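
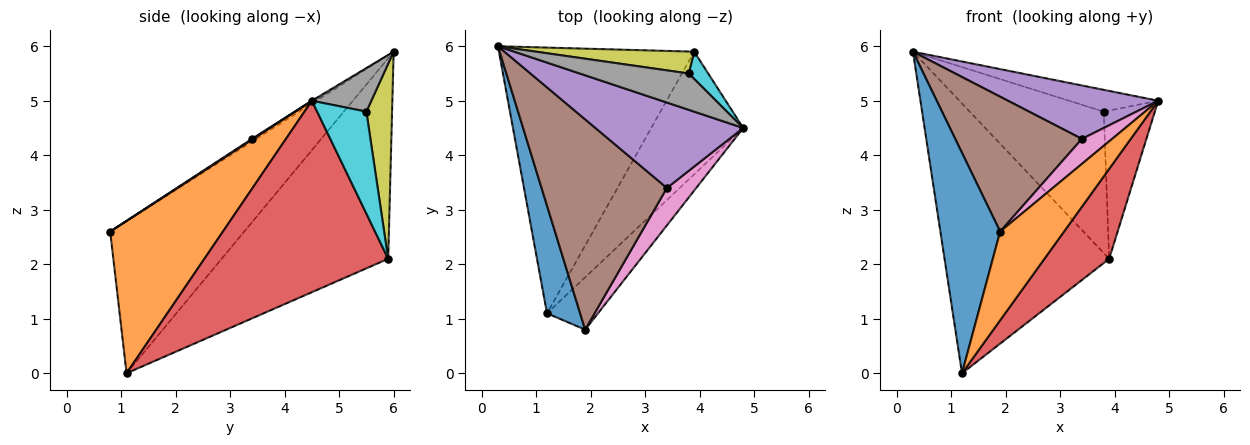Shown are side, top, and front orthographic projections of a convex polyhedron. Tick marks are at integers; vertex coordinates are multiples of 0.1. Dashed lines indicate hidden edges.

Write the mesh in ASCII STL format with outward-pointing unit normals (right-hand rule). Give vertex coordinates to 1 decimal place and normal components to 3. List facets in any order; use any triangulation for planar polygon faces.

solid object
 facet normal -0.896 -0.399 0.195
  outer loop
   vertex 1.2 1.1 0.0
   vertex 1.9 0.8 2.6
   vertex 0.3 6.0 5.9
  endloop
 endfacet
 facet normal 0.835 -0.473 -0.280
  outer loop
   vertex 1.2 1.1 0.0
   vertex 4.8 4.5 5.0
   vertex 1.9 0.8 2.6
  endloop
 endfacet
 facet normal -0.585 0.578 -0.569
  outer loop
   vertex 3.9 5.9 2.1
   vertex 1.2 1.1 0.0
   vertex 0.3 6.0 5.9
  endloop
 endfacet
 facet normal 0.859 -0.303 -0.413
  outer loop
   vertex 3.9 5.9 2.1
   vertex 4.8 4.5 5.0
   vertex 1.2 1.1 0.0
  endloop
 endfacet
 facet normal -0.007 -0.530 0.848
  outer loop
   vertex 3.4 3.4 4.3
   vertex 4.8 4.5 5.0
   vertex 0.3 6.0 5.9
  endloop
 endfacet
 facet normal -0.018 -0.540 0.842
  outer loop
   vertex 3.4 3.4 4.3
   vertex 0.3 6.0 5.9
   vertex 1.9 0.8 2.6
  endloop
 endfacet
 facet normal 0.021 -0.556 0.831
  outer loop
   vertex 3.4 3.4 4.3
   vertex 1.9 0.8 2.6
   vertex 4.8 4.5 5.0
  endloop
 endfacet
 facet normal 0.324 0.487 0.811
  outer loop
   vertex 3.8 5.5 4.8
   vertex 0.3 6.0 5.9
   vertex 4.8 4.5 5.0
  endloop
 endfacet
 facet normal 0.186 0.971 0.151
  outer loop
   vertex 3.8 5.5 4.8
   vertex 3.9 5.9 2.1
   vertex 0.3 6.0 5.9
  endloop
 endfacet
 facet normal 0.688 0.714 0.131
  outer loop
   vertex 3.8 5.5 4.8
   vertex 4.8 4.5 5.0
   vertex 3.9 5.9 2.1
  endloop
 endfacet
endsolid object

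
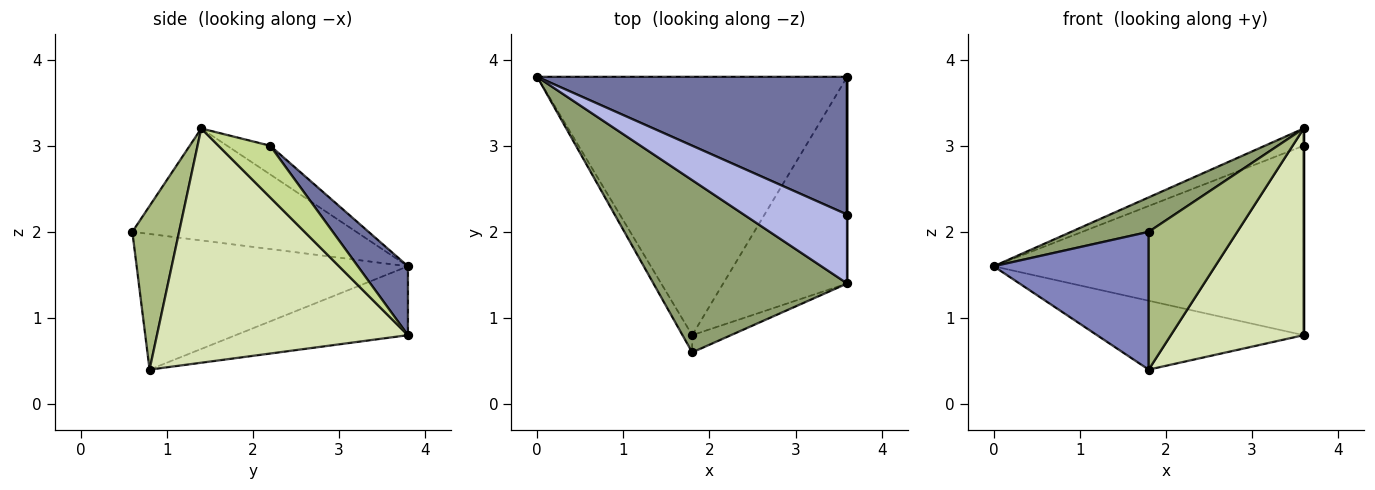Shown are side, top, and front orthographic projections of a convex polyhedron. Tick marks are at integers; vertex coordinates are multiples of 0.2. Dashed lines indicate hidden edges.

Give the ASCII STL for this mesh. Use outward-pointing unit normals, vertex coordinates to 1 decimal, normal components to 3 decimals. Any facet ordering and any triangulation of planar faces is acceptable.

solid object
 facet normal 0.130 0.802 0.583
  outer loop
   vertex 3.6 3.8 0.8
   vertex 0.0 3.8 1.6
   vertex 3.6 2.2 3.0
  endloop
 endfacet
 facet normal -0.867 -0.495 -0.062
  outer loop
   vertex 1.8 0.8 0.4
   vertex 1.8 0.6 2.0
   vertex 0.0 3.8 1.6
  endloop
 endfacet
 facet normal -0.210 0.252 -0.945
  outer loop
   vertex 1.8 0.8 0.4
   vertex 0.0 3.8 1.6
   vertex 3.6 3.8 0.8
  endloop
 endfacet
 facet normal -0.260 0.234 0.937
  outer loop
   vertex 3.6 1.4 3.2
   vertex 3.6 2.2 3.0
   vertex 0.0 3.8 1.6
  endloop
 endfacet
 facet normal -0.493 -0.171 0.853
  outer loop
   vertex 3.6 1.4 3.2
   vertex 0.0 3.8 1.6
   vertex 1.8 0.6 2.0
  endloop
 endfacet
 facet normal 0.464 -0.879 -0.110
  outer loop
   vertex 3.6 1.4 3.2
   vertex 1.8 0.6 2.0
   vertex 1.8 0.8 0.4
  endloop
 endfacet
 facet normal 1.000 0.000 0.000
  outer loop
   vertex 3.6 1.4 3.2
   vertex 3.6 3.8 0.8
   vertex 3.6 2.2 3.0
  endloop
 endfacet
 facet normal 0.800 -0.424 -0.424
  outer loop
   vertex 3.6 1.4 3.2
   vertex 1.8 0.8 0.4
   vertex 3.6 3.8 0.8
  endloop
 endfacet
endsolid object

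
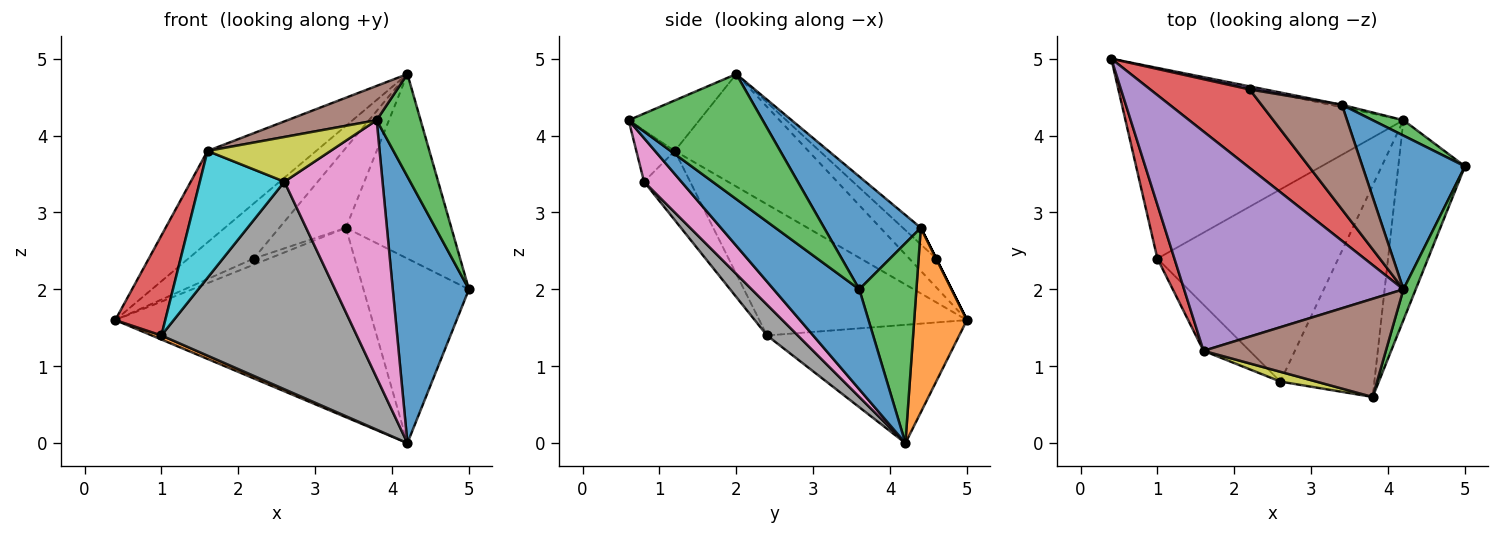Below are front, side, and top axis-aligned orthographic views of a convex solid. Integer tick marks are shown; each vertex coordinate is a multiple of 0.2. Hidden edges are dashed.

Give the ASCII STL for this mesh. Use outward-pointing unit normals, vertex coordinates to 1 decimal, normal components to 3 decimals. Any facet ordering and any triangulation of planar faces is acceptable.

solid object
 facet normal 0.669 -0.595 -0.446
  outer loop
   vertex 4.2 4.2 0.0
   vertex 5.0 3.6 2.0
   vertex 3.8 0.6 4.2
  endloop
 endfacet
 facet normal -0.391 -0.020 -0.920
  outer loop
   vertex 1.0 2.4 1.4
   vertex 0.4 5.0 1.6
   vertex 4.2 4.2 0.0
  endloop
 endfacet
 facet normal 0.946 -0.310 0.093
  outer loop
   vertex 4.2 2.0 4.8
   vertex 3.8 0.6 4.2
   vertex 5.0 3.6 2.0
  endloop
 endfacet
 facet normal -0.965 -0.232 0.125
  outer loop
   vertex 1.6 1.2 3.8
   vertex 0.4 5.0 1.6
   vertex 1.0 2.4 1.4
  endloop
 endfacet
 facet normal -0.428 0.348 0.834
  outer loop
   vertex 1.6 1.2 3.8
   vertex 4.2 2.0 4.8
   vertex 0.4 5.0 1.6
  endloop
 endfacet
 facet normal -0.253 -0.319 0.913
  outer loop
   vertex 1.6 1.2 3.8
   vertex 3.8 0.6 4.2
   vertex 4.2 2.0 4.8
  endloop
 endfacet
 facet normal 0.282 -0.742 -0.609
  outer loop
   vertex 2.6 0.8 3.4
   vertex 4.2 4.2 0.0
   vertex 3.8 0.6 4.2
  endloop
 endfacet
 facet normal 0.115 -0.729 -0.675
  outer loop
   vertex 2.6 0.8 3.4
   vertex 1.0 2.4 1.4
   vertex 4.2 4.2 0.0
  endloop
 endfacet
 facet normal -0.292 -0.934 0.204
  outer loop
   vertex 2.6 0.8 3.4
   vertex 3.8 0.6 4.2
   vertex 1.6 1.2 3.8
  endloop
 endfacet
 facet normal -0.456 -0.836 -0.304
  outer loop
   vertex 2.6 0.8 3.4
   vertex 1.6 1.2 3.8
   vertex 1.0 2.4 1.4
  endloop
 endfacet
 facet normal 0.576 0.628 0.523
  outer loop
   vertex 3.4 4.4 2.8
   vertex 4.2 2.0 4.8
   vertex 5.0 3.6 2.0
  endloop
 endfacet
 facet normal 0.201 0.980 -0.013
  outer loop
   vertex 3.4 4.4 2.8
   vertex 4.2 4.2 0.0
   vertex 0.4 5.0 1.6
  endloop
 endfacet
 facet normal 0.475 0.877 0.073
  outer loop
   vertex 3.4 4.4 2.8
   vertex 5.0 3.6 2.0
   vertex 4.2 4.2 0.0
  endloop
 endfacet
 facet normal -0.230 0.559 0.797
  outer loop
   vertex 2.2 4.6 2.4
   vertex 0.4 5.0 1.6
   vertex 4.2 2.0 4.8
  endloop
 endfacet
 facet normal 0.000 0.894 0.447
  outer loop
   vertex 2.2 4.6 2.4
   vertex 3.4 4.4 2.8
   vertex 0.4 5.0 1.6
  endloop
 endfacet
 facet normal -0.161 0.599 0.784
  outer loop
   vertex 2.2 4.6 2.4
   vertex 4.2 2.0 4.8
   vertex 3.4 4.4 2.8
  endloop
 endfacet
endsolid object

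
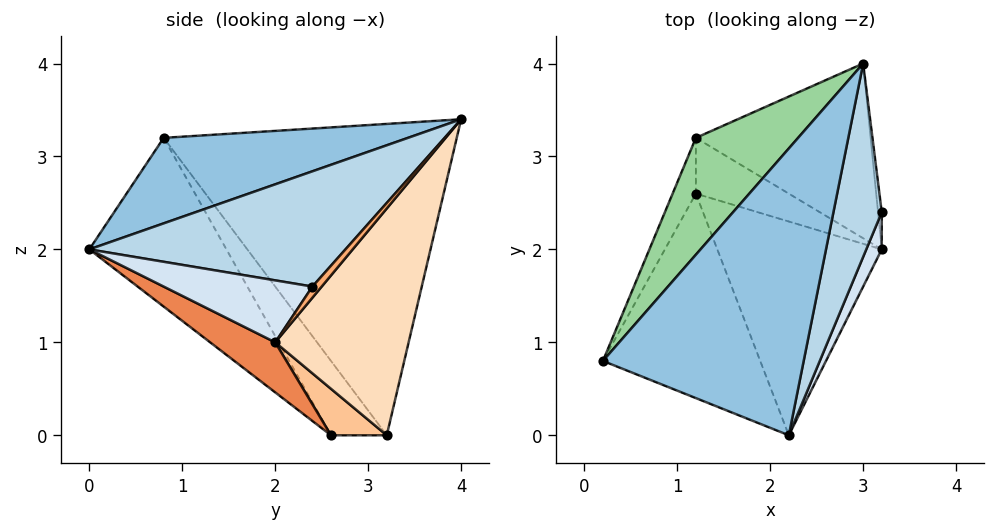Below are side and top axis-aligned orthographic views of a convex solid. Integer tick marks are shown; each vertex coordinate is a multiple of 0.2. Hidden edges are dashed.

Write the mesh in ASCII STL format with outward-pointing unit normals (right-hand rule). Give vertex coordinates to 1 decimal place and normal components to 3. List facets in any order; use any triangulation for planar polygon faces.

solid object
 facet normal -0.570 -0.627 -0.531
  outer loop
   vertex 1.2 2.6 0.0
   vertex 2.2 0.0 2.0
   vertex 0.2 0.8 3.2
  endloop
 endfacet
 facet normal 0.364 -0.372 0.854
  outer loop
   vertex 3.0 4.0 3.4
   vertex 0.2 0.8 3.2
   vertex 2.2 0.0 2.0
  endloop
 endfacet
 facet normal 0.878 -0.305 0.368
  outer loop
   vertex 3.0 4.0 3.4
   vertex 2.2 0.0 2.0
   vertex 3.2 2.4 1.6
  endloop
 endfacet
 facet normal 0.912 -0.342 0.228
  outer loop
   vertex 3.2 2.0 1.0
   vertex 3.2 2.4 1.6
   vertex 2.2 0.0 2.0
  endloop
 endfacet
 facet normal 0.247 -0.529 -0.812
  outer loop
   vertex 3.2 2.0 1.0
   vertex 2.2 0.0 2.0
   vertex 1.2 2.6 0.0
  endloop
 endfacet
 facet normal 0.857 0.429 -0.286
  outer loop
   vertex 3.2 2.0 1.0
   vertex 3.0 4.0 3.4
   vertex 3.2 2.4 1.6
  endloop
 endfacet
 facet normal 0.447 0.000 -0.894
  outer loop
   vertex 1.2 3.2 0.0
   vertex 3.2 2.0 1.0
   vertex 1.2 2.6 0.0
  endloop
 endfacet
 facet normal 0.615 0.630 -0.474
  outer loop
   vertex 1.2 3.2 0.0
   vertex 3.0 4.0 3.4
   vertex 3.2 2.0 1.0
  endloop
 endfacet
 facet normal -0.954 0.000 -0.298
  outer loop
   vertex 1.2 3.2 0.0
   vertex 1.2 2.6 0.0
   vertex 0.2 0.8 3.2
  endloop
 endfacet
 facet normal -0.738 0.630 0.242
  outer loop
   vertex 1.2 3.2 0.0
   vertex 0.2 0.8 3.2
   vertex 3.0 4.0 3.4
  endloop
 endfacet
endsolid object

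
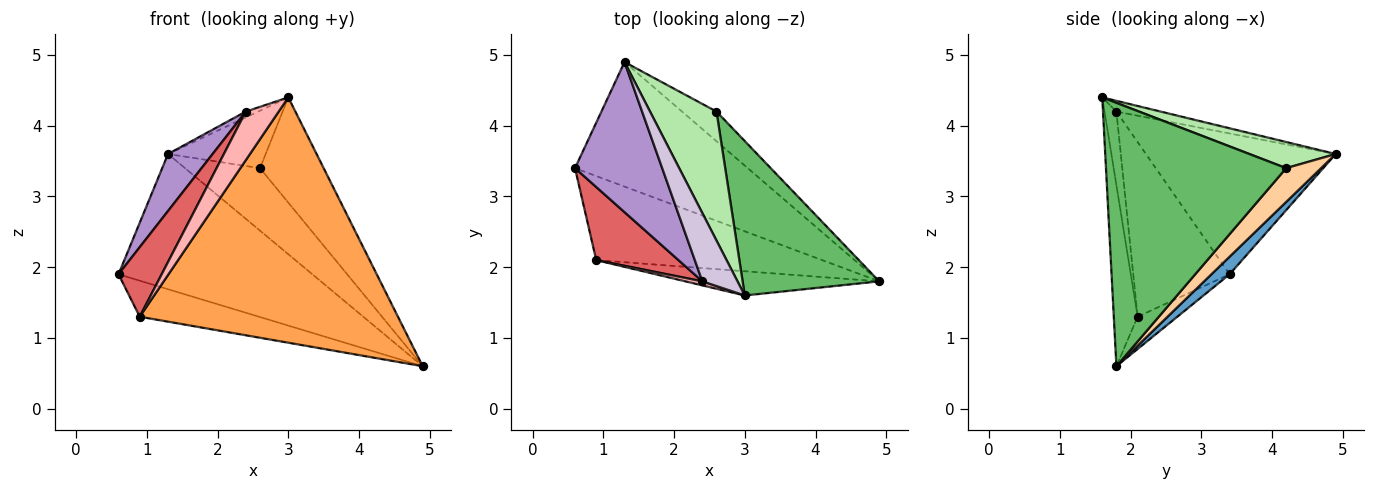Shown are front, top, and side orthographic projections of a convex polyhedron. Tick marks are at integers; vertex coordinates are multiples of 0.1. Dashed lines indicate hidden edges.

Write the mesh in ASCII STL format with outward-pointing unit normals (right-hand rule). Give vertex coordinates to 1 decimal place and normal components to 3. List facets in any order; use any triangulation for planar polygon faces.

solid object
 facet normal 0.069 0.734 -0.676
  outer loop
   vertex 1.3 4.9 3.6
   vertex 4.9 1.8 0.6
   vertex 0.6 3.4 1.9
  endloop
 endfacet
 facet normal -0.130 0.391 -0.911
  outer loop
   vertex 0.9 2.1 1.3
   vertex 0.6 3.4 1.9
   vertex 4.9 1.8 0.6
  endloop
 endfacet
 facet normal -0.091 -0.991 -0.098
  outer loop
   vertex 0.9 2.1 1.3
   vertex 4.9 1.8 0.6
   vertex 3.0 1.6 4.4
  endloop
 endfacet
 facet normal 0.388 0.833 -0.395
  outer loop
   vertex 2.6 4.2 3.4
   vertex 4.9 1.8 0.6
   vertex 1.3 4.9 3.6
  endloop
 endfacet
 facet normal 0.847 0.299 0.439
  outer loop
   vertex 2.6 4.2 3.4
   vertex 3.0 1.6 4.4
   vertex 4.9 1.8 0.6
  endloop
 endfacet
 facet normal 0.338 0.383 0.860
  outer loop
   vertex 2.6 4.2 3.4
   vertex 1.3 4.9 3.6
   vertex 3.0 1.6 4.4
  endloop
 endfacet
 facet normal -0.838 -0.376 0.395
  outer loop
   vertex 2.4 1.8 4.2
   vertex 0.6 3.4 1.9
   vertex 0.9 2.1 1.3
  endloop
 endfacet
 facet normal -0.339 -0.938 0.078
  outer loop
   vertex 2.4 1.8 4.2
   vertex 0.9 2.1 1.3
   vertex 3.0 1.6 4.4
  endloop
 endfacet
 facet normal -0.834 -0.196 0.516
  outer loop
   vertex 2.4 1.8 4.2
   vertex 1.3 4.9 3.6
   vertex 0.6 3.4 1.9
  endloop
 endfacet
 facet normal -0.291 0.081 0.953
  outer loop
   vertex 2.4 1.8 4.2
   vertex 3.0 1.6 4.4
   vertex 1.3 4.9 3.6
  endloop
 endfacet
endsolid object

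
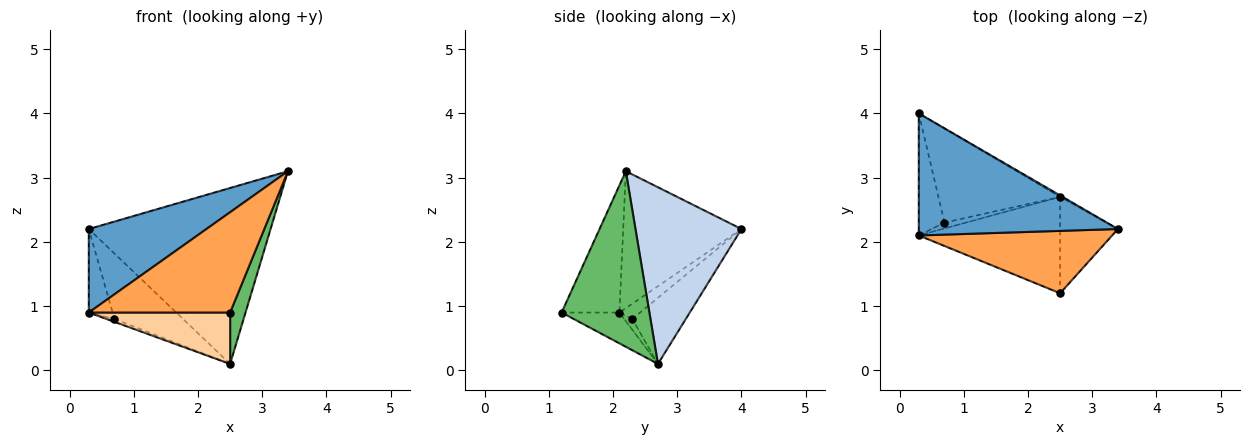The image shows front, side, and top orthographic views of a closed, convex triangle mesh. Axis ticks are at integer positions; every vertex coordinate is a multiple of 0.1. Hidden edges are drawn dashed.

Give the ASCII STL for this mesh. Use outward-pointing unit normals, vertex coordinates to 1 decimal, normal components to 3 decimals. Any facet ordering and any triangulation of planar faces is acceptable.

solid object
 facet normal -0.494 -0.491 0.718
  outer loop
   vertex 0.3 4.0 2.2
   vertex 0.3 2.1 0.9
   vertex 3.4 2.2 3.1
  endloop
 endfacet
 facet normal 0.504 0.864 -0.007
  outer loop
   vertex 2.5 2.7 0.1
   vertex 0.3 4.0 2.2
   vertex 3.4 2.2 3.1
  endloop
 endfacet
 facet normal -0.328 -0.802 0.499
  outer loop
   vertex 2.5 1.2 0.9
   vertex 3.4 2.2 3.1
   vertex 0.3 2.1 0.9
  endloop
 endfacet
 facet normal -0.189 -0.462 -0.866
  outer loop
   vertex 2.5 1.2 0.9
   vertex 0.3 2.1 0.9
   vertex 2.5 2.7 0.1
  endloop
 endfacet
 facet normal 0.937 -0.165 -0.308
  outer loop
   vertex 2.5 1.2 0.9
   vertex 2.5 2.7 0.1
   vertex 3.4 2.2 3.1
  endloop
 endfacet
 facet normal -0.439 0.507 -0.742
  outer loop
   vertex 0.7 2.3 0.8
   vertex 0.3 2.1 0.9
   vertex 0.3 4.0 2.2
  endloop
 endfacet
 facet normal -0.408 0.408 -0.816
  outer loop
   vertex 0.7 2.3 0.8
   vertex 2.5 2.7 0.1
   vertex 0.3 2.1 0.9
  endloop
 endfacet
 facet normal -0.407 0.522 -0.750
  outer loop
   vertex 0.7 2.3 0.8
   vertex 0.3 4.0 2.2
   vertex 2.5 2.7 0.1
  endloop
 endfacet
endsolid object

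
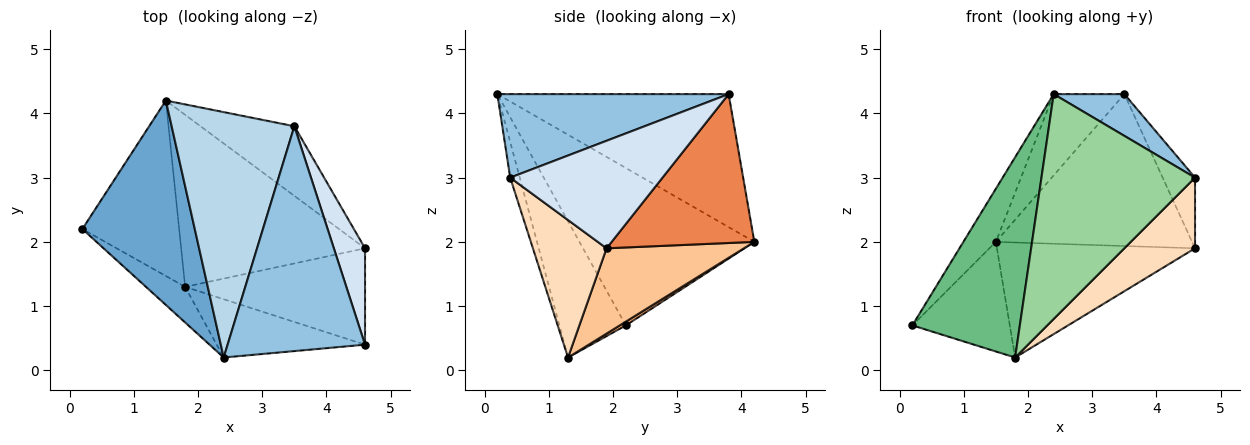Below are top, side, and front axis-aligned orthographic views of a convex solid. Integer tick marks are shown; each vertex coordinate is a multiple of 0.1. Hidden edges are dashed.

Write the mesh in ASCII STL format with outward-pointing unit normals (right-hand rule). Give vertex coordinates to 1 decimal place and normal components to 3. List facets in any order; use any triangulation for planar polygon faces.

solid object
 facet normal -0.805 0.149 0.575
  outer loop
   vertex 2.4 0.2 4.3
   vertex 1.5 4.2 2.0
   vertex 0.2 2.2 0.7
  endloop
 endfacet
 facet normal 0.513 -0.157 0.844
  outer loop
   vertex 3.5 3.8 4.3
   vertex 2.4 0.2 4.3
   vertex 4.6 0.4 3.0
  endloop
 endfacet
 facet normal -0.717 0.219 0.662
  outer loop
   vertex 3.5 3.8 4.3
   vertex 1.5 4.2 2.0
   vertex 2.4 0.2 4.3
  endloop
 endfacet
 facet normal 0.941 0.200 0.273
  outer loop
   vertex 4.6 1.9 1.9
   vertex 3.5 3.8 4.3
   vertex 4.6 0.4 3.0
  endloop
 endfacet
 facet normal 0.551 0.758 -0.348
  outer loop
   vertex 4.6 1.9 1.9
   vertex 1.5 4.2 2.0
   vertex 3.5 3.8 4.3
  endloop
 endfacet
 facet normal 0.033 0.530 -0.848
  outer loop
   vertex 1.8 1.3 0.2
   vertex 0.2 2.2 0.7
   vertex 1.5 4.2 2.0
  endloop
 endfacet
 facet normal 0.360 0.519 -0.776
  outer loop
   vertex 1.8 1.3 0.2
   vertex 1.5 4.2 2.0
   vertex 4.6 1.9 1.9
  endloop
 endfacet
 facet normal 0.525 -0.503 -0.686
  outer loop
   vertex 1.8 1.3 0.2
   vertex 4.6 1.9 1.9
   vertex 4.6 0.4 3.0
  endloop
 endfacet
 facet normal -0.520 -0.841 -0.150
  outer loop
   vertex 1.8 1.3 0.2
   vertex 2.4 0.2 4.3
   vertex 0.2 2.2 0.7
  endloop
 endfacet
 facet normal -0.060 -0.966 -0.250
  outer loop
   vertex 1.8 1.3 0.2
   vertex 4.6 0.4 3.0
   vertex 2.4 0.2 4.3
  endloop
 endfacet
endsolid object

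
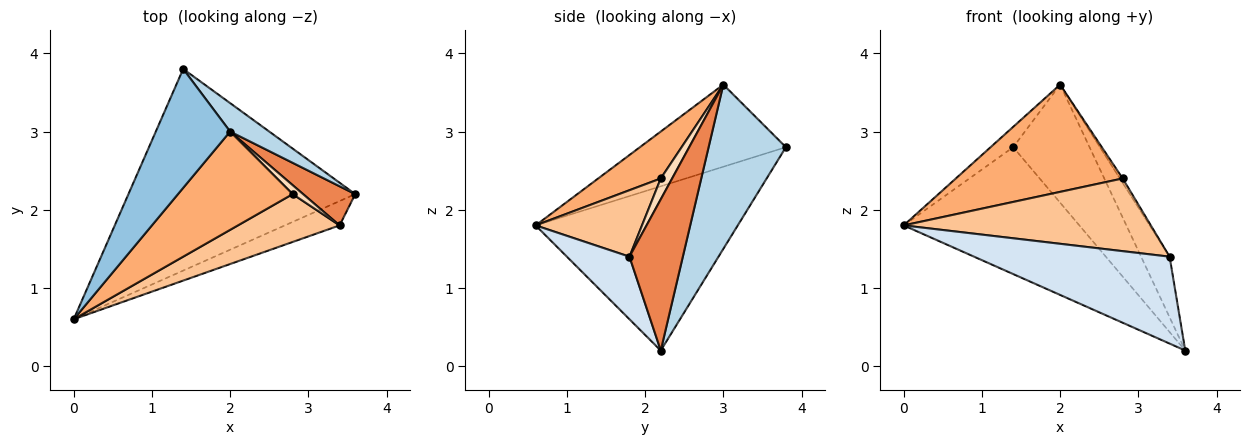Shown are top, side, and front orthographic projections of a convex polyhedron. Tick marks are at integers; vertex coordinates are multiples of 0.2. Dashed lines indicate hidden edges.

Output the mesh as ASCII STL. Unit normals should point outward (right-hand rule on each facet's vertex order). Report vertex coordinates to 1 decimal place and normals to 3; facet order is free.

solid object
 facet normal -0.523 0.454 -0.722
  outer loop
   vertex 1.4 3.8 2.8
   vertex 3.6 2.2 0.2
   vertex 0.0 0.6 1.8
  endloop
 endfacet
 facet normal -0.737 0.114 0.667
  outer loop
   vertex 2.0 3.0 3.6
   vertex 1.4 3.8 2.8
   vertex 0.0 0.6 1.8
  endloop
 endfacet
 facet normal 0.701 0.693 0.167
  outer loop
   vertex 2.0 3.0 3.6
   vertex 3.6 2.2 0.2
   vertex 1.4 3.8 2.8
  endloop
 endfacet
 facet normal 0.294 -0.920 -0.258
  outer loop
   vertex 3.4 1.8 1.4
   vertex 0.0 0.6 1.8
   vertex 3.6 2.2 0.2
  endloop
 endfacet
 facet normal 0.844 0.451 0.291
  outer loop
   vertex 3.4 1.8 1.4
   vertex 3.6 2.2 0.2
   vertex 2.0 3.0 3.6
  endloop
 endfacet
 facet normal 0.266 -0.711 0.651
  outer loop
   vertex 2.8 2.2 2.4
   vertex 2.0 3.0 3.6
   vertex 0.0 0.6 1.8
  endloop
 endfacet
 facet normal 0.338 -0.786 0.517
  outer loop
   vertex 2.8 2.2 2.4
   vertex 0.0 0.6 1.8
   vertex 3.4 1.8 1.4
  endloop
 endfacet
 facet normal 0.873 0.218 0.436
  outer loop
   vertex 2.8 2.2 2.4
   vertex 3.4 1.8 1.4
   vertex 2.0 3.0 3.6
  endloop
 endfacet
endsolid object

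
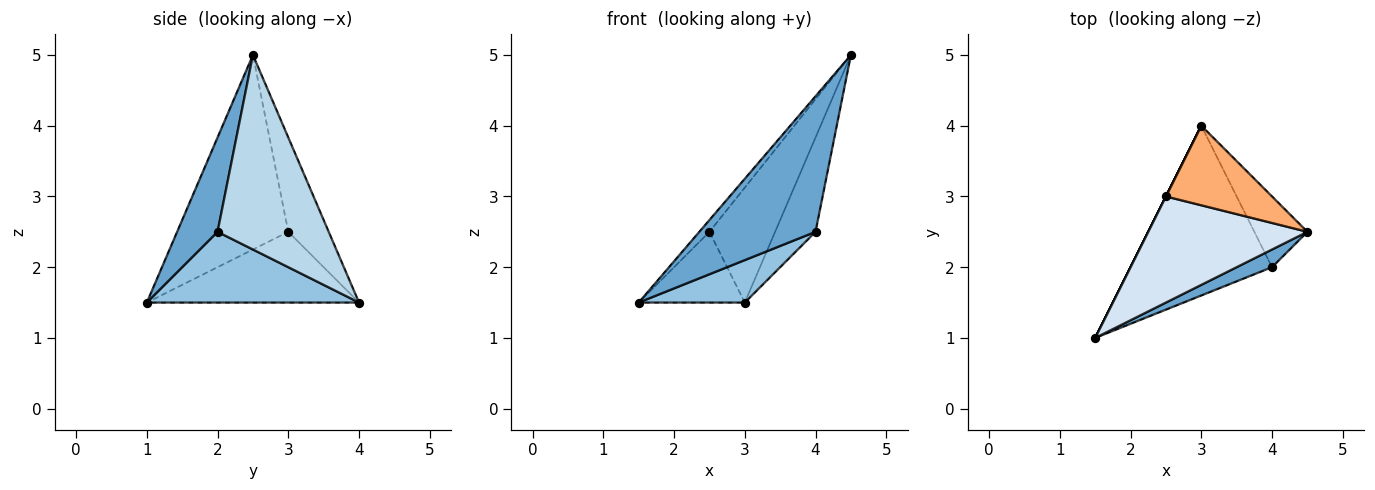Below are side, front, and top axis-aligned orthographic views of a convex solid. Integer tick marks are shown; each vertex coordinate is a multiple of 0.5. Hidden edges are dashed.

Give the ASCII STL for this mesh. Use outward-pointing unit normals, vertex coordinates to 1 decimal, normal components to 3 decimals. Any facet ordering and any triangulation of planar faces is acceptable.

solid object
 facet normal 0.326 -0.937 0.122
  outer loop
   vertex 4.0 2.0 2.5
   vertex 4.5 2.5 5.0
   vertex 1.5 1.0 1.5
  endloop
 endfacet
 facet normal 0.436 -0.218 -0.873
  outer loop
   vertex 4.0 2.0 2.5
   vertex 1.5 1.0 1.5
   vertex 3.0 4.0 1.5
  endloop
 endfacet
 facet normal 0.910 0.331 -0.248
  outer loop
   vertex 4.0 2.0 2.5
   vertex 3.0 4.0 1.5
   vertex 4.5 2.5 5.0
  endloop
 endfacet
 facet normal -0.772 0.070 0.632
  outer loop
   vertex 2.5 3.0 2.5
   vertex 1.5 1.0 1.5
   vertex 4.5 2.5 5.0
  endloop
 endfacet
 facet normal -0.894 0.447 0.000
  outer loop
   vertex 2.5 3.0 2.5
   vertex 3.0 4.0 1.5
   vertex 1.5 1.0 1.5
  endloop
 endfacet
 facet normal -0.451 0.734 0.508
  outer loop
   vertex 2.5 3.0 2.5
   vertex 4.5 2.5 5.0
   vertex 3.0 4.0 1.5
  endloop
 endfacet
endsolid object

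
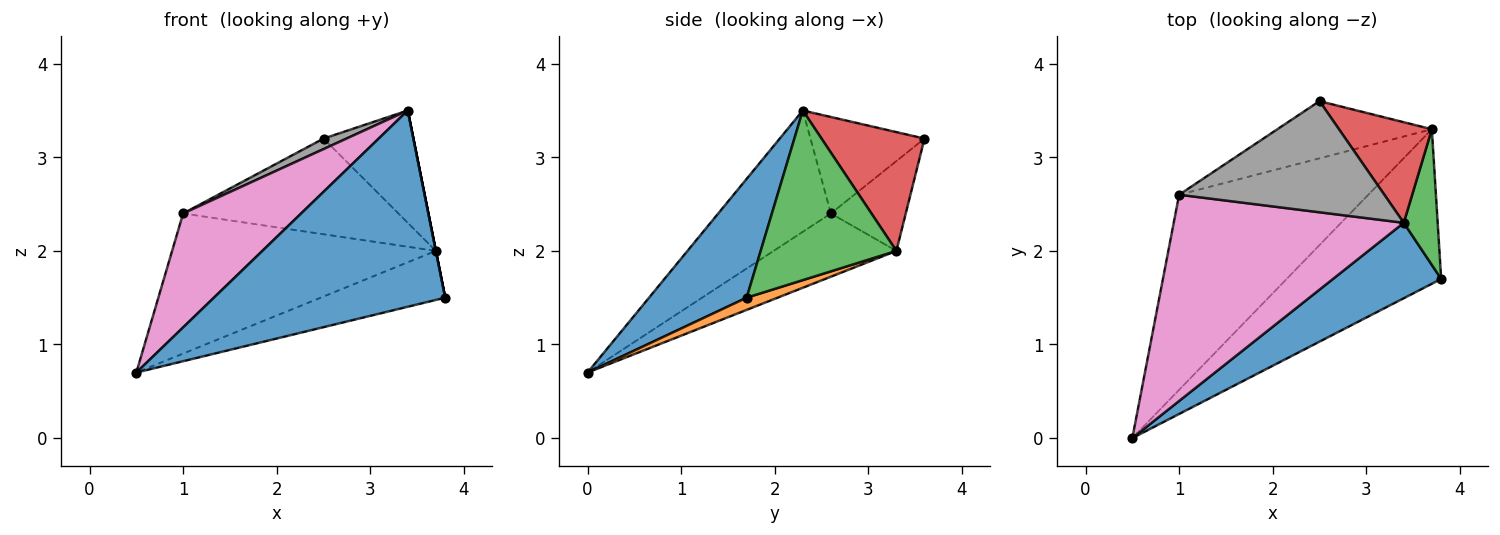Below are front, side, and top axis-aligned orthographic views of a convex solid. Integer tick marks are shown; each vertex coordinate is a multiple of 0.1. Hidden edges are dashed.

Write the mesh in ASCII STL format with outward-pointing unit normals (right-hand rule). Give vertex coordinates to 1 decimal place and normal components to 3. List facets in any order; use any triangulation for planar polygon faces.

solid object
 facet normal 0.366 -0.868 0.334
  outer loop
   vertex 3.4 2.3 3.5
   vertex 0.5 0.0 0.7
   vertex 3.8 1.7 1.5
  endloop
 endfacet
 facet normal 0.075 0.302 -0.950
  outer loop
   vertex 3.7 3.3 2.0
   vertex 3.8 1.7 1.5
   vertex 0.5 0.0 0.7
  endloop
 endfacet
 facet normal 0.981 0.000 0.196
  outer loop
   vertex 3.7 3.3 2.0
   vertex 3.4 2.3 3.5
   vertex 3.8 1.7 1.5
  endloop
 endfacet
 facet normal 0.649 0.567 0.508
  outer loop
   vertex 3.7 3.3 2.0
   vertex 2.5 3.6 3.2
   vertex 3.4 2.3 3.5
  endloop
 endfacet
 facet normal -0.262 0.563 -0.784
  outer loop
   vertex 1.0 2.6 2.4
   vertex 3.7 3.3 2.0
   vertex 0.5 0.0 0.7
  endloop
 endfacet
 facet normal -0.286 0.822 -0.492
  outer loop
   vertex 1.0 2.6 2.4
   vertex 2.5 3.6 3.2
   vertex 3.7 3.3 2.0
  endloop
 endfacet
 facet normal -0.419 -0.439 0.795
  outer loop
   vertex 1.0 2.6 2.4
   vertex 0.5 0.0 0.7
   vertex 3.4 2.3 3.5
  endloop
 endfacet
 facet normal -0.424 -0.085 0.902
  outer loop
   vertex 1.0 2.6 2.4
   vertex 3.4 2.3 3.5
   vertex 2.5 3.6 3.2
  endloop
 endfacet
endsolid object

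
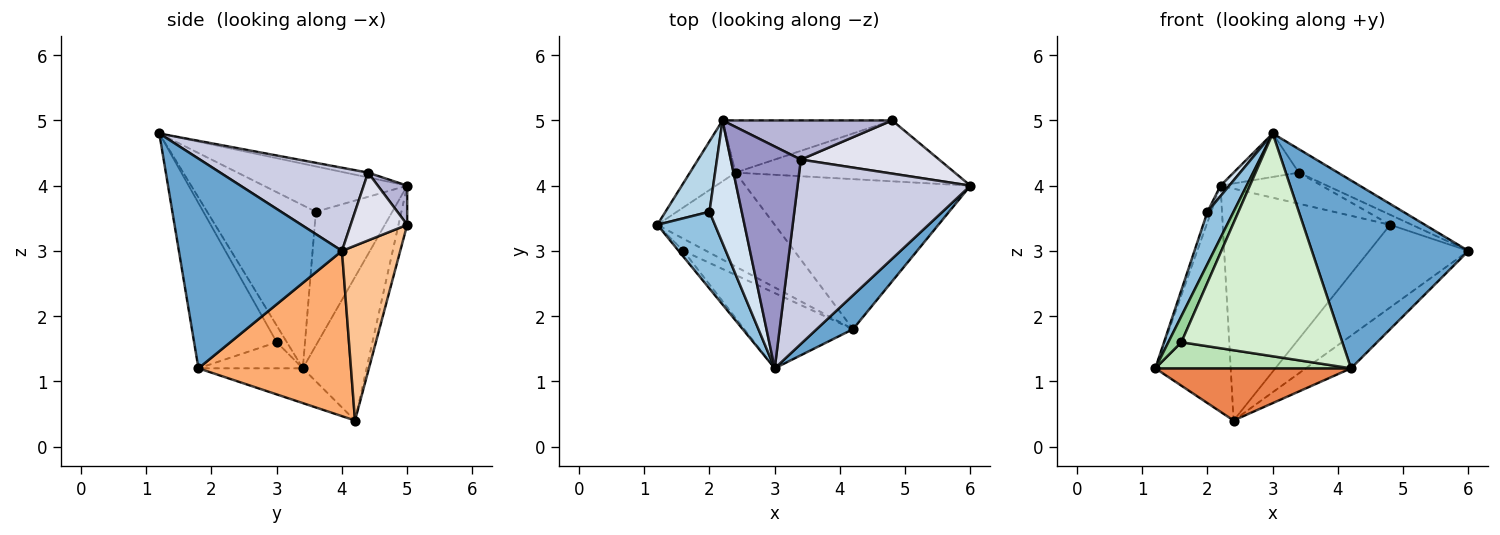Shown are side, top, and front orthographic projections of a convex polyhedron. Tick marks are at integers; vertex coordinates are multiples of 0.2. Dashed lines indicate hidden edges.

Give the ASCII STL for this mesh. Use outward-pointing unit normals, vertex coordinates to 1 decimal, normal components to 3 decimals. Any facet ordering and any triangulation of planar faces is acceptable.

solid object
 facet normal 0.716 -0.687 0.124
  outer loop
   vertex 4.2 1.8 1.2
   vertex 6.0 4.0 3.0
   vertex 3.0 1.2 4.8
  endloop
 endfacet
 facet normal -0.920 -0.221 0.325
  outer loop
   vertex 2.0 3.6 3.6
   vertex 1.2 3.4 1.2
   vertex 3.0 1.2 4.8
  endloop
 endfacet
 facet normal -0.949 0.046 0.312
  outer loop
   vertex 2.0 3.6 3.6
   vertex 2.2 5.0 4.0
   vertex 1.2 3.4 1.2
  endloop
 endfacet
 facet normal -0.814 -0.049 0.579
  outer loop
   vertex 2.0 3.6 3.6
   vertex 3.0 1.2 4.8
   vertex 2.2 5.0 4.0
  endloop
 endfacet
 facet normal -0.251 -0.470 -0.846
  outer loop
   vertex 2.4 4.2 0.4
   vertex 4.2 1.8 1.2
   vertex 1.2 3.4 1.2
  endloop
 endfacet
 facet normal 0.583 0.173 -0.794
  outer loop
   vertex 2.4 4.2 0.4
   vertex 6.0 4.0 3.0
   vertex 4.2 1.8 1.2
  endloop
 endfacet
 facet normal 0.428 0.728 -0.536
  outer loop
   vertex 2.4 4.2 0.4
   vertex 4.8 5.0 3.4
   vertex 6.0 4.0 3.0
  endloop
 endfacet
 facet normal -0.633 0.748 -0.201
  outer loop
   vertex 2.4 4.2 0.4
   vertex 1.2 3.4 1.2
   vertex 2.2 5.0 4.0
  endloop
 endfacet
 facet normal -0.051 0.974 -0.219
  outer loop
   vertex 2.4 4.2 0.4
   vertex 2.2 5.0 4.0
   vertex 4.8 5.0 3.4
  endloop
 endfacet
 facet normal -0.605 -0.777 -0.173
  outer loop
   vertex 1.6 3.0 1.6
   vertex 3.0 1.2 4.8
   vertex 1.2 3.4 1.2
  endloop
 endfacet
 facet normal -0.435 -0.816 -0.381
  outer loop
   vertex 1.6 3.0 1.6
   vertex 1.2 3.4 1.2
   vertex 4.2 1.8 1.2
  endloop
 endfacet
 facet normal -0.437 -0.852 -0.288
  outer loop
   vertex 1.6 3.0 1.6
   vertex 4.2 1.8 1.2
   vertex 3.0 1.2 4.8
  endloop
 endfacet
 facet normal -0.067 0.192 0.979
  outer loop
   vertex 3.4 4.4 4.2
   vertex 2.2 5.0 4.0
   vertex 3.0 1.2 4.8
  endloop
 endfacet
 facet normal 0.178 0.612 0.770
  outer loop
   vertex 3.4 4.4 4.2
   vertex 4.8 5.0 3.4
   vertex 2.2 5.0 4.0
  endloop
 endfacet
 facet normal 0.431 0.114 0.895
  outer loop
   vertex 3.4 4.4 4.2
   vertex 3.0 1.2 4.8
   vertex 6.0 4.0 3.0
  endloop
 endfacet
 facet normal 0.434 0.167 0.885
  outer loop
   vertex 3.4 4.4 4.2
   vertex 6.0 4.0 3.0
   vertex 4.8 5.0 3.4
  endloop
 endfacet
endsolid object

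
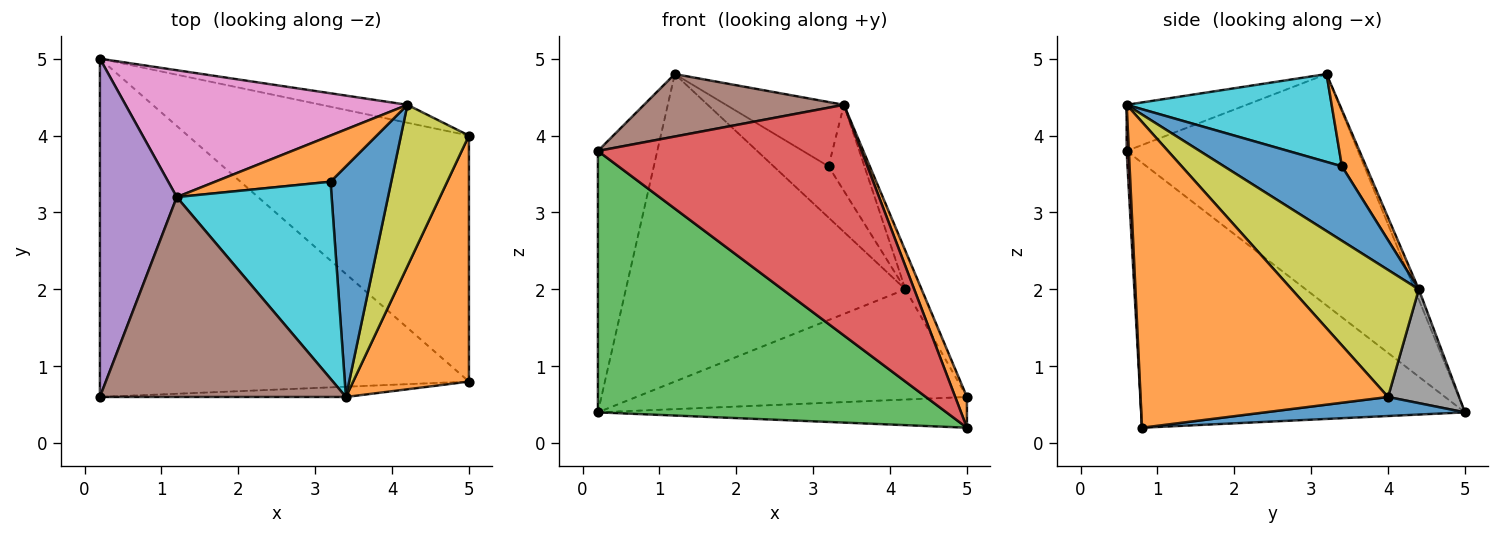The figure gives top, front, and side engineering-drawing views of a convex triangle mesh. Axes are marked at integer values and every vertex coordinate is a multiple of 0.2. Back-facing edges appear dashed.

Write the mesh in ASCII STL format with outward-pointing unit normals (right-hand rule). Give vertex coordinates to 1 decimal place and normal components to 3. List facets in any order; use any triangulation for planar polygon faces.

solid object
 facet normal 0.067 0.124 -0.990
  outer loop
   vertex 5.0 4.0 0.6
   vertex 5.0 0.8 0.2
   vertex 0.2 5.0 0.4
  endloop
 endfacet
 facet normal 0.934 -0.044 0.354
  outer loop
   vertex 5.0 4.0 0.6
   vertex 3.4 0.6 4.4
   vertex 5.0 0.8 0.2
  endloop
 endfacet
 facet normal -0.494 -0.532 -0.688
  outer loop
   vertex 0.2 0.6 3.8
   vertex 0.2 5.0 0.4
   vertex 5.0 0.8 0.2
  endloop
 endfacet
 facet normal 0.008 -0.999 -0.044
  outer loop
   vertex 0.2 0.6 3.8
   vertex 5.0 0.8 0.2
   vertex 3.4 0.6 4.4
  endloop
 endfacet
 facet normal -0.922 0.237 0.306
  outer loop
   vertex 0.2 0.6 3.8
   vertex 1.2 3.2 4.8
   vertex 0.2 5.0 0.4
  endloop
 endfacet
 facet normal -0.176 -0.294 0.940
  outer loop
   vertex 0.2 0.6 3.8
   vertex 3.4 0.6 4.4
   vertex 1.2 3.2 4.8
  endloop
 endfacet
 facet normal -0.014 0.924 0.381
  outer loop
   vertex 4.2 4.4 2.0
   vertex 0.2 5.0 0.4
   vertex 1.2 3.2 4.8
  endloop
 endfacet
 facet normal 0.208 0.965 -0.157
  outer loop
   vertex 4.2 4.4 2.0
   vertex 5.0 4.0 0.6
   vertex 0.2 5.0 0.4
  endloop
 endfacet
 facet normal 0.876 0.112 0.469
  outer loop
   vertex 4.2 4.4 2.0
   vertex 3.4 0.6 4.4
   vertex 5.0 4.0 0.6
  endloop
 endfacet
 facet normal 0.475 0.273 0.837
  outer loop
   vertex 3.2 3.4 3.6
   vertex 1.2 3.2 4.8
   vertex 3.4 0.6 4.4
  endloop
 endfacet
 facet normal 0.754 0.230 0.615
  outer loop
   vertex 3.2 3.4 3.6
   vertex 3.4 0.6 4.4
   vertex 4.2 4.4 2.0
  endloop
 endfacet
 facet normal 0.311 0.706 0.636
  outer loop
   vertex 3.2 3.4 3.6
   vertex 4.2 4.4 2.0
   vertex 1.2 3.2 4.8
  endloop
 endfacet
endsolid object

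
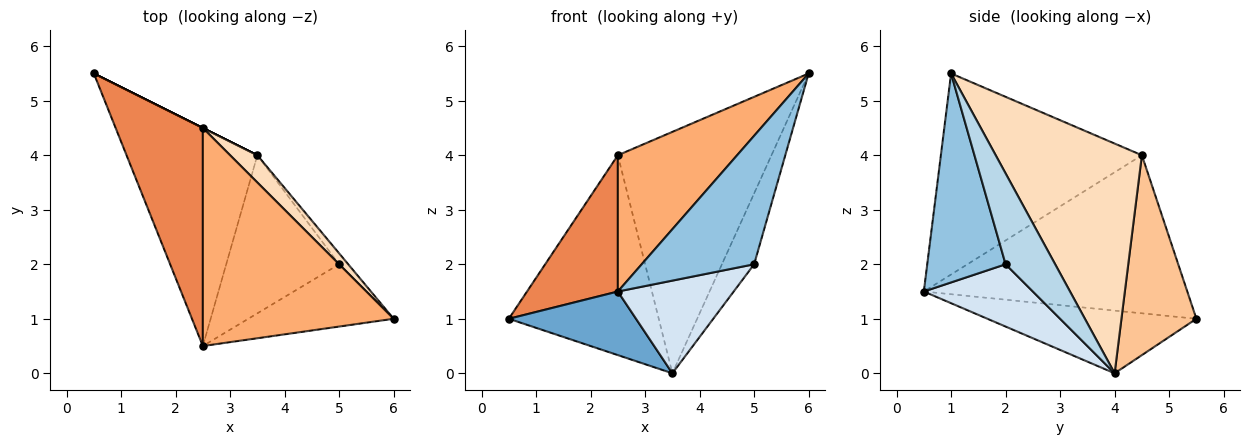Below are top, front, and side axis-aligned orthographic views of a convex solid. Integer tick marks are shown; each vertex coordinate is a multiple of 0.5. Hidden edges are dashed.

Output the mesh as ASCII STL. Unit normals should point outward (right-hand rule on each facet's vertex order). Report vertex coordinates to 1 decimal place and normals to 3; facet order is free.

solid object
 facet normal -0.418 -0.254 -0.872
  outer loop
   vertex 3.5 4.0 0.0
   vertex 2.5 0.5 1.5
   vertex 0.5 5.5 1.0
  endloop
 endfacet
 facet normal 0.531 -0.762 -0.370
  outer loop
   vertex 5.0 2.0 2.0
   vertex 6.0 1.0 5.5
   vertex 2.5 0.5 1.5
  endloop
 endfacet
 facet normal 0.836 0.543 -0.084
  outer loop
   vertex 5.0 2.0 2.0
   vertex 3.5 4.0 0.0
   vertex 6.0 1.0 5.5
  endloop
 endfacet
 facet normal 0.430 -0.457 -0.779
  outer loop
   vertex 5.0 2.0 2.0
   vertex 2.5 0.5 1.5
   vertex 3.5 4.0 0.0
  endloop
 endfacet
 facet normal -0.838 -0.289 0.462
  outer loop
   vertex 2.5 4.5 4.0
   vertex 0.5 5.5 1.0
   vertex 2.5 0.5 1.5
  endloop
 endfacet
 facet normal -0.666 -0.395 0.632
  outer loop
   vertex 2.5 4.5 4.0
   vertex 2.5 0.5 1.5
   vertex 6.0 1.0 5.5
  endloop
 endfacet
 facet normal 0.447 0.894 0.000
  outer loop
   vertex 2.5 4.5 4.0
   vertex 3.5 4.0 0.0
   vertex 0.5 5.5 1.0
  endloop
 endfacet
 facet normal 0.687 0.722 0.082
  outer loop
   vertex 2.5 4.5 4.0
   vertex 6.0 1.0 5.5
   vertex 3.5 4.0 0.0
  endloop
 endfacet
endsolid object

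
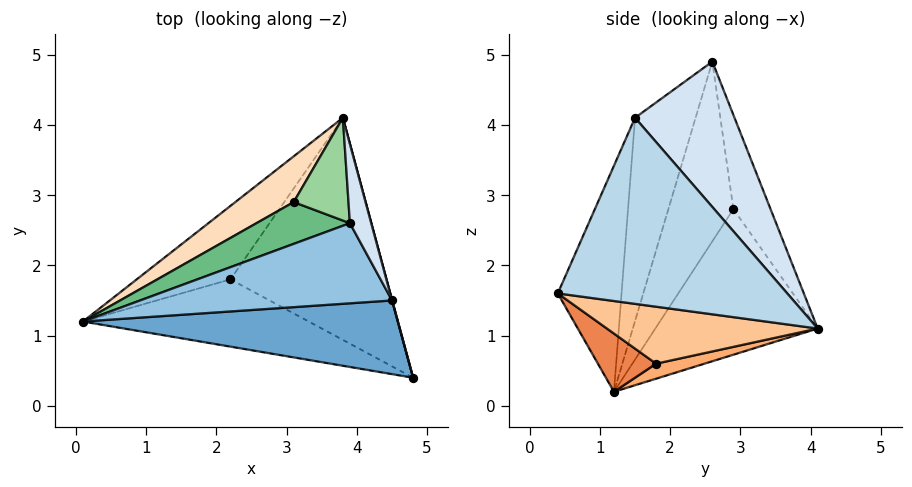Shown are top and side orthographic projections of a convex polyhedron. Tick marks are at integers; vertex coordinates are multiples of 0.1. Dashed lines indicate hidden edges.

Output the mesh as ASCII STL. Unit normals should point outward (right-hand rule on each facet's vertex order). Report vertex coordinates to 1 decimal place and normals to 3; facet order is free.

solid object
 facet normal -0.260 -0.895 0.363
  outer loop
   vertex 4.5 1.5 4.1
   vertex 0.1 1.2 0.2
   vertex 4.8 0.4 1.6
  endloop
 endfacet
 facet normal -0.465 -0.672 0.576
  outer loop
   vertex 4.5 1.5 4.1
   vertex 3.9 2.6 4.9
   vertex 0.1 1.2 0.2
  endloop
 endfacet
 facet normal 0.965 0.261 0.001
  outer loop
   vertex 4.5 1.5 4.1
   vertex 4.8 0.4 1.6
   vertex 3.8 4.1 1.1
  endloop
 endfacet
 facet normal 0.908 0.398 0.133
  outer loop
   vertex 4.5 1.5 4.1
   vertex 3.8 4.1 1.1
   vertex 3.9 2.6 4.9
  endloop
 endfacet
 facet normal 0.243 -0.222 -0.944
  outer loop
   vertex 2.2 1.8 0.6
   vertex 4.8 0.4 1.6
   vertex 0.1 1.2 0.2
  endloop
 endfacet
 facet normal 0.157 0.104 -0.982
  outer loop
   vertex 2.2 1.8 0.6
   vertex 0.1 1.2 0.2
   vertex 3.8 4.1 1.1
  endloop
 endfacet
 facet normal 0.343 -0.034 -0.939
  outer loop
   vertex 2.2 1.8 0.6
   vertex 3.8 4.1 1.1
   vertex 4.8 0.4 1.6
  endloop
 endfacet
 facet normal -0.634 0.730 0.254
  outer loop
   vertex 3.1 2.9 2.8
   vertex 3.8 4.1 1.1
   vertex 0.1 1.2 0.2
  endloop
 endfacet
 facet normal -0.673 0.652 0.349
  outer loop
   vertex 3.1 2.9 2.8
   vertex 0.1 1.2 0.2
   vertex 3.9 2.6 4.9
  endloop
 endfacet
 facet normal -0.549 0.773 0.319
  outer loop
   vertex 3.1 2.9 2.8
   vertex 3.9 2.6 4.9
   vertex 3.8 4.1 1.1
  endloop
 endfacet
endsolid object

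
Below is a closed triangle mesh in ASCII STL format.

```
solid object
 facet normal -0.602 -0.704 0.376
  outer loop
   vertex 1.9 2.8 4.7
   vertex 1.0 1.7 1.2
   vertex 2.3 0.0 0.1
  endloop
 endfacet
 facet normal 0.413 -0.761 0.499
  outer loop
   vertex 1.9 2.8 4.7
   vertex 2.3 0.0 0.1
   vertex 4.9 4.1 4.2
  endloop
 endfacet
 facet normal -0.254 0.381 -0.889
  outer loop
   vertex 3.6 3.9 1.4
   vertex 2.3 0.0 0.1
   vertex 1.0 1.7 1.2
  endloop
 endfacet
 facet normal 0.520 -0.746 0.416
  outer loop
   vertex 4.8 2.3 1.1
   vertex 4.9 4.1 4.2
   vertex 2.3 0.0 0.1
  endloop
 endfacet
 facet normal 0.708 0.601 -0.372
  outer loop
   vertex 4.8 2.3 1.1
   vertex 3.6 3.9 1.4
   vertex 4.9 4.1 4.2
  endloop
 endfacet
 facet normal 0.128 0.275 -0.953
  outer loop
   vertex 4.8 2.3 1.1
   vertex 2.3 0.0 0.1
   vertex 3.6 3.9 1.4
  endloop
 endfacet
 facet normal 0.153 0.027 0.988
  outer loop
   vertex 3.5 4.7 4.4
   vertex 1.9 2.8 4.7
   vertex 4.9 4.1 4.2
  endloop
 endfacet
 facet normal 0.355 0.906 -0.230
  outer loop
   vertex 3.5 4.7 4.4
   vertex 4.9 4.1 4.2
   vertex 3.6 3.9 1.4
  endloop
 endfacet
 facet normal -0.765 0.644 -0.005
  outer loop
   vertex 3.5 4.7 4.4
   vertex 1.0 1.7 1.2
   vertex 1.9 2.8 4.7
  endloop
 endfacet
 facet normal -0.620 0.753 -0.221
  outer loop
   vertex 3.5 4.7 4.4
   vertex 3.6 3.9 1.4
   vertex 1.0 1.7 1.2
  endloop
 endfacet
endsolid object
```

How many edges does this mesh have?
15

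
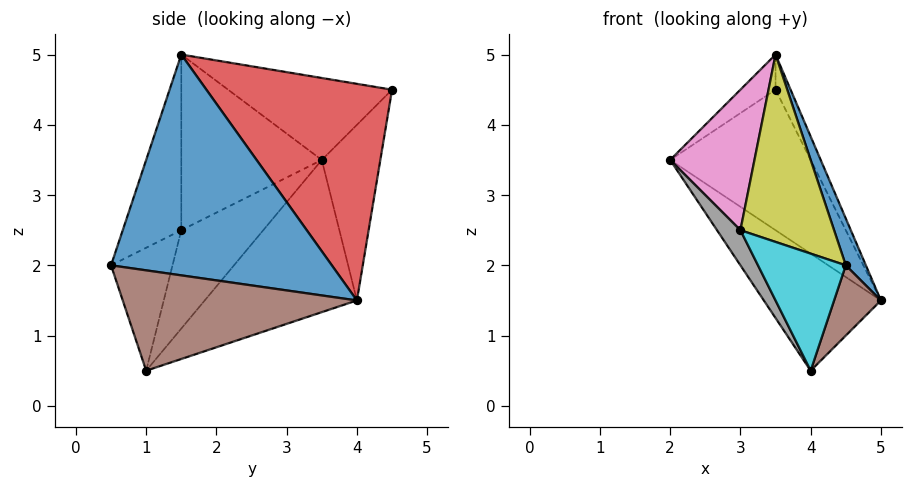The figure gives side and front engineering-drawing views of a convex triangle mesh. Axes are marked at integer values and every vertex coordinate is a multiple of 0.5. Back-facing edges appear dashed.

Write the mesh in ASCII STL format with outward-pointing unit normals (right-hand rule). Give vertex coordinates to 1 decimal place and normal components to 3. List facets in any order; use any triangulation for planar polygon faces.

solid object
 facet normal 0.936 -0.085 0.341
  outer loop
   vertex 3.5 1.5 5.0
   vertex 4.5 0.5 2.0
   vertex 5.0 4.0 1.5
  endloop
 endfacet
 facet normal -0.363 0.872 -0.327
  outer loop
   vertex 3.5 4.5 4.5
   vertex 5.0 4.0 1.5
   vertex 2.0 3.5 3.5
  endloop
 endfacet
 facet normal -0.609 0.130 0.783
  outer loop
   vertex 3.5 4.5 4.5
   vertex 2.0 3.5 3.5
   vertex 3.5 1.5 5.0
  endloop
 endfacet
 facet normal 0.897 0.073 0.436
  outer loop
   vertex 3.5 4.5 4.5
   vertex 3.5 1.5 5.0
   vertex 5.0 4.0 1.5
  endloop
 endfacet
 facet normal -0.550 0.423 -0.720
  outer loop
   vertex 4.0 1.0 0.5
   vertex 2.0 3.5 3.5
   vertex 5.0 4.0 1.5
  endloop
 endfacet
 facet normal 0.913 -0.183 -0.365
  outer loop
   vertex 4.0 1.0 0.5
   vertex 5.0 4.0 1.5
   vertex 4.5 0.5 2.0
  endloop
 endfacet
 facet normal -0.845 -0.507 0.169
  outer loop
   vertex 3.0 1.5 2.5
   vertex 3.5 1.5 5.0
   vertex 2.0 3.5 3.5
  endloop
 endfacet
 facet normal -0.889 -0.254 -0.381
  outer loop
   vertex 3.0 1.5 2.5
   vertex 2.0 3.5 3.5
   vertex 4.0 1.0 0.5
  endloop
 endfacet
 facet normal -0.527 -0.843 0.105
  outer loop
   vertex 3.0 1.5 2.5
   vertex 4.5 0.5 2.0
   vertex 3.5 1.5 5.0
  endloop
 endfacet
 facet normal -0.572 -0.816 -0.082
  outer loop
   vertex 3.0 1.5 2.5
   vertex 4.0 1.0 0.5
   vertex 4.5 0.5 2.0
  endloop
 endfacet
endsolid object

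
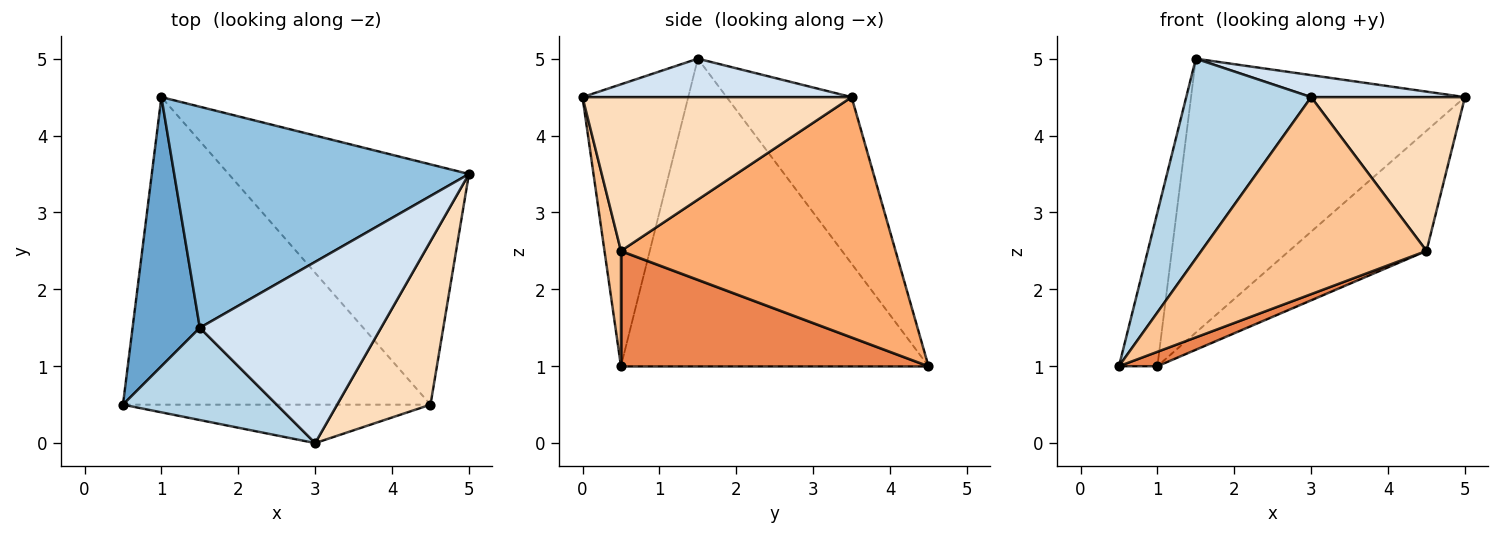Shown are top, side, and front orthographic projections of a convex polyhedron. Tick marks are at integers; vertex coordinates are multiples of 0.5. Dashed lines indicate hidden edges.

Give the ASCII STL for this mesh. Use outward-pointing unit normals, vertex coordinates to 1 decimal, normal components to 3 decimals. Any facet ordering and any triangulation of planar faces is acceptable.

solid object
 facet normal -0.970 0.121 0.212
  outer loop
   vertex 1.5 1.5 5.0
   vertex 1.0 4.5 1.0
   vertex 0.5 0.5 1.0
  endloop
 endfacet
 facet normal -0.335 0.733 0.592
  outer loop
   vertex 1.5 1.5 5.0
   vertex 5.0 3.5 4.5
   vertex 1.0 4.5 1.0
  endloop
 endfacet
 facet normal -0.609 -0.720 0.332
  outer loop
   vertex 3.0 0.0 4.5
   vertex 1.5 1.5 5.0
   vertex 0.5 0.5 1.0
  endloop
 endfacet
 facet normal 0.206 -0.118 0.971
  outer loop
   vertex 3.0 0.0 4.5
   vertex 5.0 3.5 4.5
   vertex 1.5 1.5 5.0
  endloop
 endfacet
 facet normal 0.351 -0.044 -0.935
  outer loop
   vertex 4.5 0.5 2.5
   vertex 0.5 0.5 1.0
   vertex 1.0 4.5 1.0
  endloop
 endfacet
 facet normal 0.667 0.333 -0.667
  outer loop
   vertex 4.5 0.5 2.5
   vertex 1.0 4.5 1.0
   vertex 5.0 3.5 4.5
  endloop
 endfacet
 facet normal 0.072 -0.979 -0.191
  outer loop
   vertex 4.5 0.5 2.5
   vertex 3.0 0.0 4.5
   vertex 0.5 0.5 1.0
  endloop
 endfacet
 facet normal 0.768 -0.439 0.466
  outer loop
   vertex 4.5 0.5 2.5
   vertex 5.0 3.5 4.5
   vertex 3.0 0.0 4.5
  endloop
 endfacet
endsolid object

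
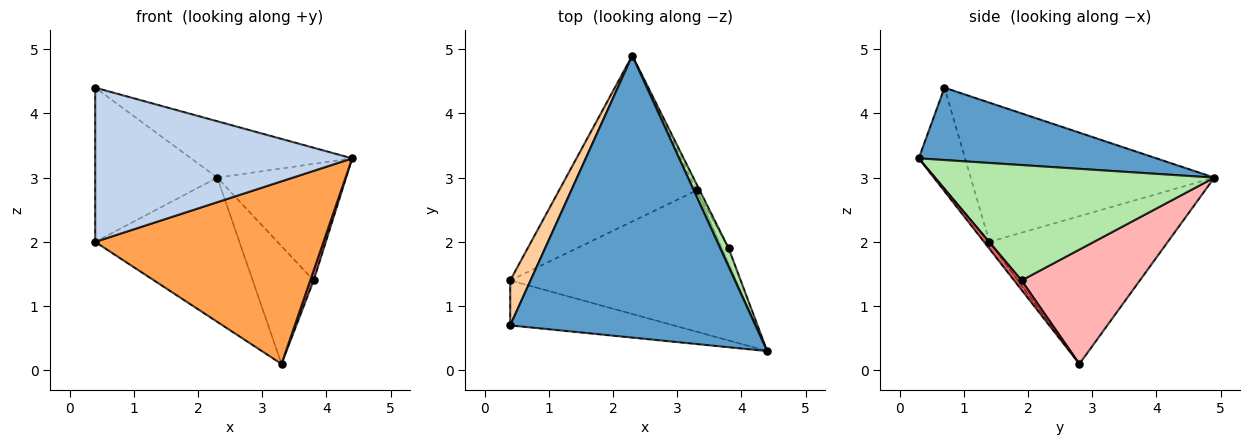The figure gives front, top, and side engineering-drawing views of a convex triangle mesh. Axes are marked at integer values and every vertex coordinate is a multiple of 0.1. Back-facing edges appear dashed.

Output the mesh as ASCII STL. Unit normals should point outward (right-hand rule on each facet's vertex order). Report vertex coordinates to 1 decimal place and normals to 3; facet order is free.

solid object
 facet normal 0.278 0.188 0.942
  outer loop
   vertex 2.3 4.9 3.0
   vertex 0.4 0.7 4.4
   vertex 4.4 0.3 3.3
  endloop
 endfacet
 facet normal -0.170 -0.946 -0.276
  outer loop
   vertex 0.4 1.4 2.0
   vertex 4.4 0.3 3.3
   vertex 0.4 0.7 4.4
  endloop
 endfacet
 facet normal -0.019 -0.791 -0.612
  outer loop
   vertex 0.4 1.4 2.0
   vertex 3.3 2.8 0.1
   vertex 4.4 0.3 3.3
  endloop
 endfacet
 facet normal -0.886 0.444 0.130
  outer loop
   vertex 0.4 1.4 2.0
   vertex 0.4 0.7 4.4
   vertex 2.3 4.9 3.0
  endloop
 endfacet
 facet normal -0.630 0.509 -0.586
  outer loop
   vertex 0.4 1.4 2.0
   vertex 2.3 4.9 3.0
   vertex 3.3 2.8 0.1
  endloop
 endfacet
 facet normal 0.906 0.418 0.066
  outer loop
   vertex 3.8 1.9 1.4
   vertex 2.3 4.9 3.0
   vertex 4.4 0.3 3.3
  endloop
 endfacet
 facet normal 0.766 -0.352 -0.538
  outer loop
   vertex 3.8 1.9 1.4
   vertex 4.4 0.3 3.3
   vertex 3.3 2.8 0.1
  endloop
 endfacet
 facet normal 0.889 0.458 -0.025
  outer loop
   vertex 3.8 1.9 1.4
   vertex 3.3 2.8 0.1
   vertex 2.3 4.9 3.0
  endloop
 endfacet
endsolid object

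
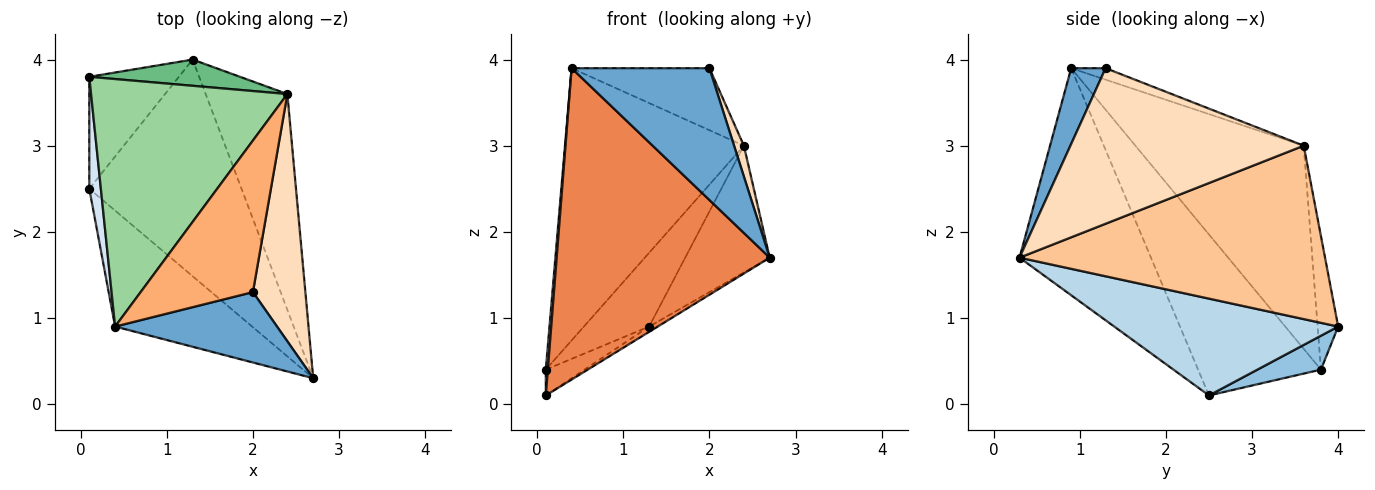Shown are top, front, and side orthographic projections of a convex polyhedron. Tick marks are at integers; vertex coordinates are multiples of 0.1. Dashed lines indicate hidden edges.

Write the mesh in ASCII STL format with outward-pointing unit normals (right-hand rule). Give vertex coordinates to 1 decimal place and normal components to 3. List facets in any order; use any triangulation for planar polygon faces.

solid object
 facet normal 0.215 -0.861 0.460
  outer loop
   vertex 0.4 0.9 3.9
   vertex 2.7 0.3 1.7
   vertex 2.0 1.3 3.9
  endloop
 endfacet
 facet normal 0.346 0.211 -0.914
  outer loop
   vertex 0.1 2.5 0.1
   vertex 0.1 3.8 0.4
   vertex 1.3 4.0 0.9
  endloop
 endfacet
 facet normal 0.537 0.021 -0.844
  outer loop
   vertex 0.1 2.5 0.1
   vertex 1.3 4.0 0.9
   vertex 2.7 0.3 1.7
  endloop
 endfacet
 facet normal -0.997 -0.017 0.072
  outer loop
   vertex 0.1 2.5 0.1
   vertex 0.4 0.9 3.9
   vertex 0.1 3.8 0.4
  endloop
 endfacet
 facet normal -0.501 -0.811 -0.302
  outer loop
   vertex 0.1 2.5 0.1
   vertex 2.7 0.3 1.7
   vertex 0.4 0.9 3.9
  endloop
 endfacet
 facet normal -0.094 0.377 0.921
  outer loop
   vertex 2.4 3.6 3.0
   vertex 0.4 0.9 3.9
   vertex 2.0 1.3 3.9
  endloop
 endfacet
 facet normal 0.878 0.243 -0.413
  outer loop
   vertex 2.4 3.6 3.0
   vertex 2.7 0.3 1.7
   vertex 1.3 4.0 0.9
  endloop
 endfacet
 facet normal 0.947 -0.040 0.319
  outer loop
   vertex 2.4 3.6 3.0
   vertex 2.0 1.3 3.9
   vertex 2.7 0.3 1.7
  endloop
 endfacet
 facet normal -0.284 0.903 0.321
  outer loop
   vertex 2.4 3.6 3.0
   vertex 1.3 4.0 0.9
   vertex 0.1 3.8 0.4
  endloop
 endfacet
 facet normal -0.571 0.607 0.552
  outer loop
   vertex 2.4 3.6 3.0
   vertex 0.1 3.8 0.4
   vertex 0.4 0.9 3.9
  endloop
 endfacet
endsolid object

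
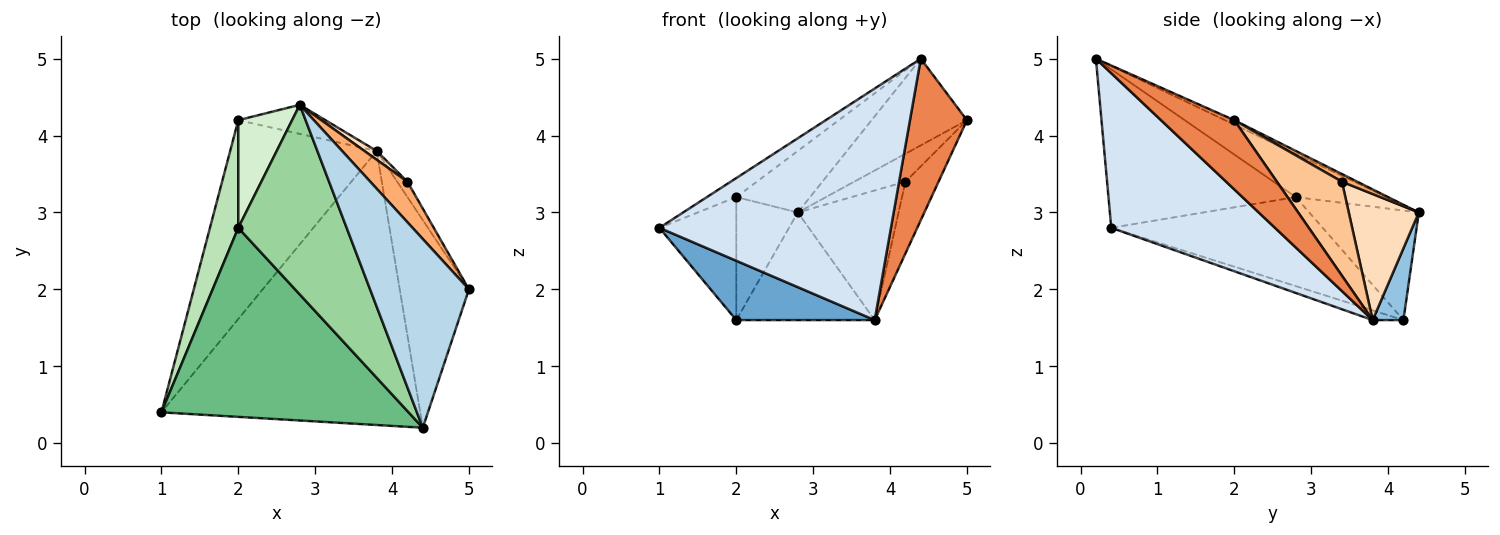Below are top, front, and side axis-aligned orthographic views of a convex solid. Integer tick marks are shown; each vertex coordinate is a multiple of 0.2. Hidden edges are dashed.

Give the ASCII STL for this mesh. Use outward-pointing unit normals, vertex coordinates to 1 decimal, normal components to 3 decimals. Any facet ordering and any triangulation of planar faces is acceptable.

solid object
 facet normal -0.063 -0.285 -0.956
  outer loop
   vertex 2.0 4.2 1.6
   vertex 3.8 3.8 1.6
   vertex 1.0 0.4 2.8
  endloop
 endfacet
 facet normal 0.210 0.944 -0.255
  outer loop
   vertex 2.0 4.2 1.6
   vertex 2.8 4.4 3.0
   vertex 3.8 3.8 1.6
  endloop
 endfacet
 facet normal -0.040 0.417 0.908
  outer loop
   vertex 4.4 0.2 5.0
   vertex 5.0 2.0 4.2
   vertex 2.8 4.4 3.0
  endloop
 endfacet
 facet normal 0.415 -0.587 -0.695
  outer loop
   vertex 4.4 0.2 5.0
   vertex 1.0 0.4 2.8
   vertex 3.8 3.8 1.6
  endloop
 endfacet
 facet normal 0.620 -0.482 -0.620
  outer loop
   vertex 4.4 0.2 5.0
   vertex 3.8 3.8 1.6
   vertex 5.0 2.0 4.2
  endloop
 endfacet
 facet normal 0.168 0.560 0.812
  outer loop
   vertex 4.2 3.4 3.4
   vertex 2.8 4.4 3.0
   vertex 5.0 2.0 4.2
  endloop
 endfacet
 facet normal 0.887 0.452 -0.097
  outer loop
   vertex 4.2 3.4 3.4
   vertex 5.0 2.0 4.2
   vertex 3.8 3.8 1.6
  endloop
 endfacet
 facet normal 0.570 0.820 0.056
  outer loop
   vertex 4.2 3.4 3.4
   vertex 3.8 3.8 1.6
   vertex 2.8 4.4 3.0
  endloop
 endfacet
 facet normal -0.538 0.084 0.839
  outer loop
   vertex 2.0 2.8 3.2
   vertex 1.0 0.4 2.8
   vertex 4.4 0.2 5.0
  endloop
 endfacet
 facet normal -0.355 0.288 0.889
  outer loop
   vertex 2.0 2.8 3.2
   vertex 4.4 0.2 5.0
   vertex 2.8 4.4 3.0
  endloop
 endfacet
 facet normal -0.900 0.327 0.286
  outer loop
   vertex 2.0 2.8 3.2
   vertex 2.0 4.2 1.6
   vertex 1.0 0.4 2.8
  endloop
 endfacet
 facet normal -0.802 0.450 0.394
  outer loop
   vertex 2.0 2.8 3.2
   vertex 2.8 4.4 3.0
   vertex 2.0 4.2 1.6
  endloop
 endfacet
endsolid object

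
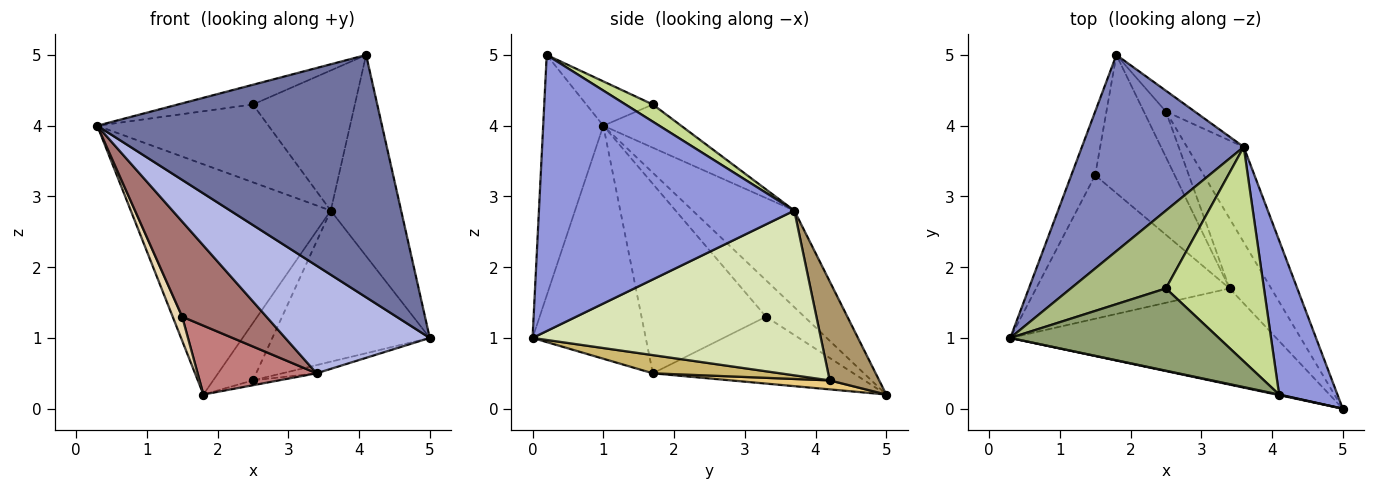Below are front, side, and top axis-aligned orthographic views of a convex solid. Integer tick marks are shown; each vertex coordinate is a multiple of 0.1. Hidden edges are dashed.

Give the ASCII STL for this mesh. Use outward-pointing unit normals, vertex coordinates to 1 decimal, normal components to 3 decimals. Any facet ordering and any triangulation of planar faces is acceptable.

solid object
 facet normal -0.207 -0.978 0.002
  outer loop
   vertex 4.1 0.2 5.0
   vertex 0.3 1.0 4.0
   vertex 5.0 0.0 1.0
  endloop
 endfacet
 facet normal -0.361 0.710 0.605
  outer loop
   vertex 3.6 3.7 2.8
   vertex 1.8 5.0 0.2
   vertex 0.3 1.0 4.0
  endloop
 endfacet
 facet normal 0.945 0.260 0.200
  outer loop
   vertex 3.6 3.7 2.8
   vertex 4.1 0.2 5.0
   vertex 5.0 0.0 1.0
  endloop
 endfacet
 facet normal -0.504 -0.644 -0.575
  outer loop
   vertex 3.4 1.7 0.5
   vertex 5.0 0.0 1.0
   vertex 0.3 1.0 4.0
  endloop
 endfacet
 facet normal -0.203 0.228 0.952
  outer loop
   vertex 2.5 1.7 4.3
   vertex 0.3 1.0 4.0
   vertex 4.1 0.2 5.0
  endloop
 endfacet
 facet normal -0.306 0.673 0.673
  outer loop
   vertex 2.5 1.7 4.3
   vertex 3.6 3.7 2.8
   vertex 0.3 1.0 4.0
  endloop
 endfacet
 facet normal 0.145 0.541 0.828
  outer loop
   vertex 2.5 1.7 4.3
   vertex 4.1 0.2 5.0
   vertex 3.6 3.7 2.8
  endloop
 endfacet
 facet normal 0.840 0.459 -0.289
  outer loop
   vertex 2.5 4.2 0.4
   vertex 3.6 3.7 2.8
   vertex 5.0 0.0 1.0
  endloop
 endfacet
 facet normal 0.761 0.610 -0.222
  outer loop
   vertex 2.5 4.2 0.4
   vertex 1.8 5.0 0.2
   vertex 3.6 3.7 2.8
  endloop
 endfacet
 facet normal 0.398 0.107 -0.911
  outer loop
   vertex 2.5 4.2 0.4
   vertex 5.0 0.0 1.0
   vertex 3.4 1.7 0.5
  endloop
 endfacet
 facet normal 0.376 0.098 -0.921
  outer loop
   vertex 2.5 4.2 0.4
   vertex 3.4 1.7 0.5
   vertex 1.8 5.0 0.2
  endloop
 endfacet
 facet normal -0.819 -0.203 -0.537
  outer loop
   vertex 1.5 3.3 1.3
   vertex 0.3 1.0 4.0
   vertex 1.8 5.0 0.2
  endloop
 endfacet
 facet normal -0.632 -0.428 -0.646
  outer loop
   vertex 1.5 3.3 1.3
   vertex 3.4 1.7 0.5
   vertex 0.3 1.0 4.0
  endloop
 endfacet
 facet normal -0.601 -0.357 -0.715
  outer loop
   vertex 1.5 3.3 1.3
   vertex 1.8 5.0 0.2
   vertex 3.4 1.7 0.5
  endloop
 endfacet
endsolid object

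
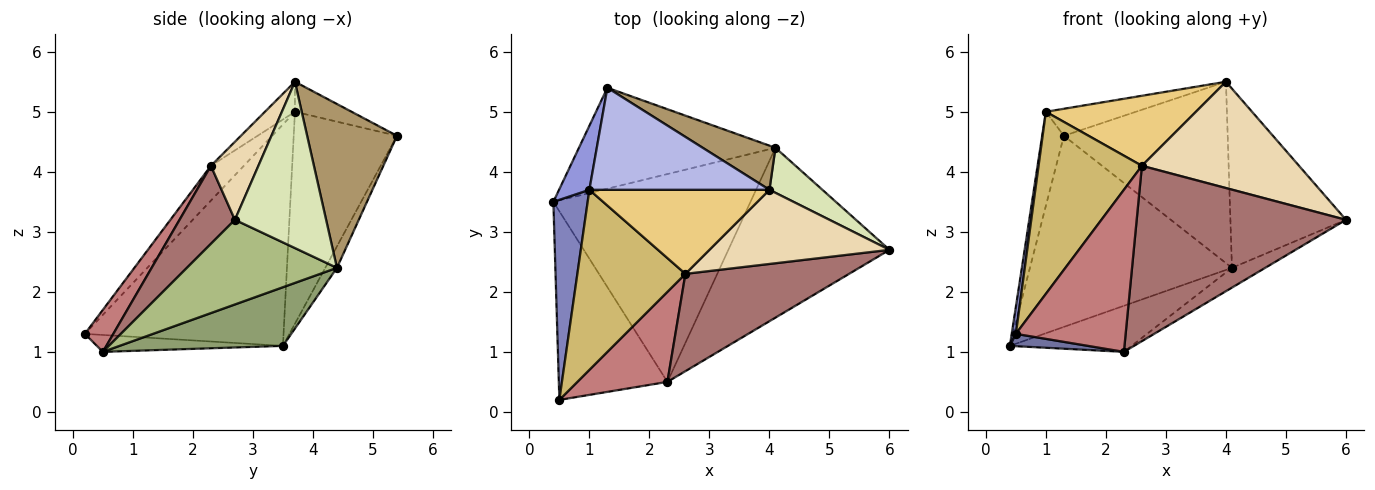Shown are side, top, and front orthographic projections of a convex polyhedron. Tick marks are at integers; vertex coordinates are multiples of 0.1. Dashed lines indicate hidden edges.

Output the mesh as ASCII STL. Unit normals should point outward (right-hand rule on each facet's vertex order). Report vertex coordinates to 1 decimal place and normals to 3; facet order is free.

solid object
 facet normal -0.154 -0.064 -0.986
  outer loop
   vertex 2.3 0.5 1.0
   vertex 0.5 0.2 1.3
   vertex 0.4 3.5 1.1
  endloop
 endfacet
 facet normal -0.988 -0.021 0.153
  outer loop
   vertex 1.0 3.7 5.0
   vertex 0.4 3.5 1.1
   vertex 0.5 0.2 1.3
  endloop
 endfacet
 facet normal -0.969 0.204 0.139
  outer loop
   vertex 1.0 3.7 5.0
   vertex 1.3 5.4 4.6
   vertex 0.4 3.5 1.1
  endloop
 endfacet
 facet normal -0.159 0.253 0.954
  outer loop
   vertex 1.0 3.7 5.0
   vertex 4.0 3.7 5.5
   vertex 1.3 5.4 4.6
  endloop
 endfacet
 facet normal 0.279 0.208 -0.938
  outer loop
   vertex 4.1 4.4 2.4
   vertex 2.3 0.5 1.0
   vertex 0.4 3.5 1.1
  endloop
 endfacet
 facet normal 0.463 0.103 -0.881
  outer loop
   vertex 4.1 4.4 2.4
   vertex 6.0 2.7 3.2
   vertex 2.3 0.5 1.0
  endloop
 endfacet
 facet normal -0.051 0.883 -0.466
  outer loop
   vertex 4.1 4.4 2.4
   vertex 0.4 3.5 1.1
   vertex 1.3 5.4 4.6
  endloop
 endfacet
 facet normal 0.608 0.770 0.194
  outer loop
   vertex 4.1 4.4 2.4
   vertex 4.0 3.7 5.5
   vertex 6.0 2.7 3.2
  endloop
 endfacet
 facet normal 0.470 0.857 0.209
  outer loop
   vertex 4.1 4.4 2.4
   vertex 1.3 5.4 4.6
   vertex 4.0 3.7 5.5
  endloop
 endfacet
 facet normal -0.221 -0.693 0.686
  outer loop
   vertex 2.6 2.3 4.1
   vertex 1.0 3.7 5.0
   vertex 0.5 0.2 1.3
  endloop
 endfacet
 facet normal -0.127 -0.635 0.762
  outer loop
   vertex 2.6 2.3 4.1
   vertex 4.0 3.7 5.5
   vertex 1.0 3.7 5.0
  endloop
 endfacet
 facet normal 0.241 -0.796 0.555
  outer loop
   vertex 2.6 2.3 4.1
   vertex 6.0 2.7 3.2
   vertex 4.0 3.7 5.5
  endloop
 endfacet
 facet normal 0.225 -0.852 0.473
  outer loop
   vertex 2.6 2.3 4.1
   vertex 2.3 0.5 1.0
   vertex 6.0 2.7 3.2
  endloop
 endfacet
 facet normal 0.221 -0.853 0.474
  outer loop
   vertex 2.6 2.3 4.1
   vertex 0.5 0.2 1.3
   vertex 2.3 0.5 1.0
  endloop
 endfacet
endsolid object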